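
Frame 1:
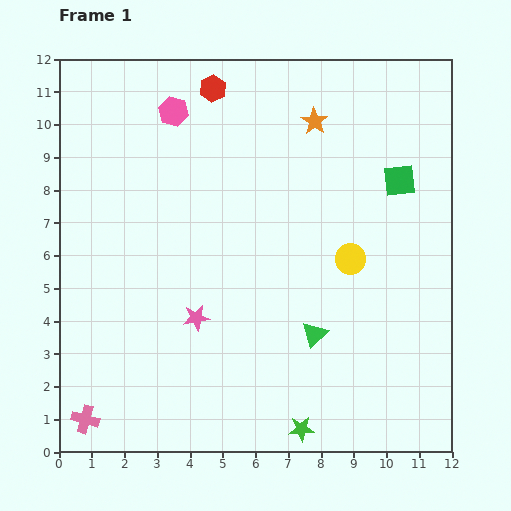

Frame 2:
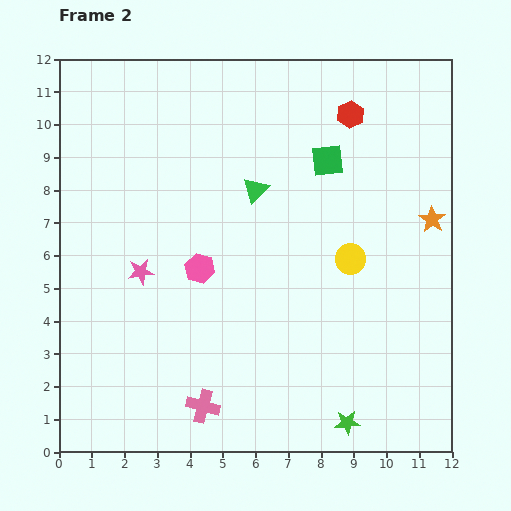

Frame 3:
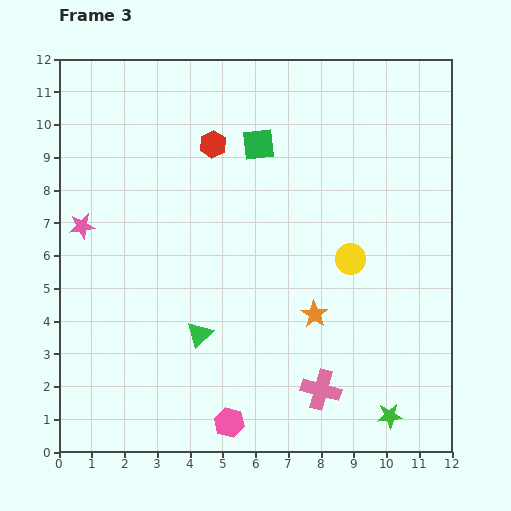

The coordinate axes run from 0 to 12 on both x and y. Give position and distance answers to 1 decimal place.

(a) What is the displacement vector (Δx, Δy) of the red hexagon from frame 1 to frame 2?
(4.2, -0.8)

The red hexagon was at (4.7, 11.1) in frame 1 and (8.9, 10.3) in frame 2.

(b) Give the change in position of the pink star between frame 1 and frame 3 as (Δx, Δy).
(-3.5, 2.8)

The pink star was at (4.2, 4.1) in frame 1 and (0.7, 6.9) in frame 3.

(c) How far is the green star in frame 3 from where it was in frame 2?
1.3

The green star moved from (8.8, 0.9) to (10.1, 1.1), a distance of √(1.3² + 0.2²) ≈ 1.3.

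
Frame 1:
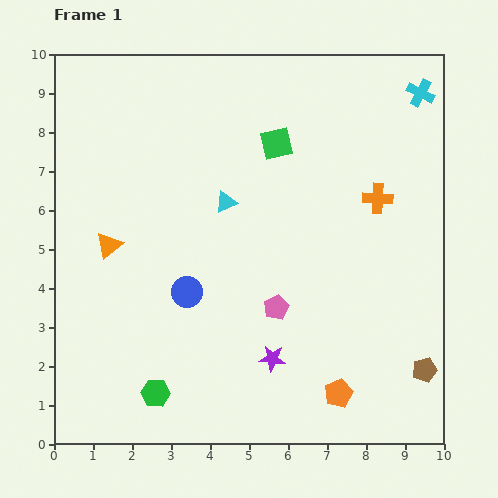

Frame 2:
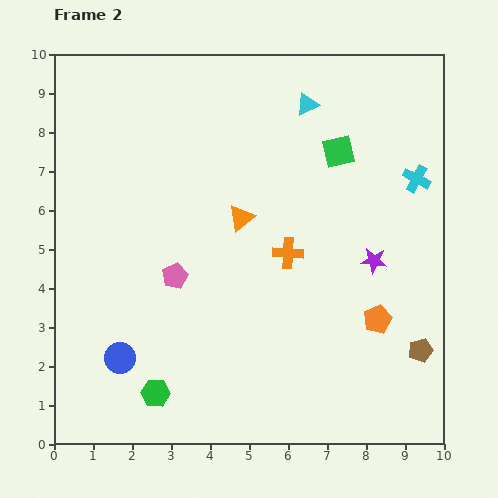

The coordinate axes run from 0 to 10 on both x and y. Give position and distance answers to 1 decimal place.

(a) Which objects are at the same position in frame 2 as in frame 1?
the green hexagon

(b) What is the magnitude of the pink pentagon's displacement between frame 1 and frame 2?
2.7

The pink pentagon moved from (5.7, 3.5) to (3.1, 4.3), a distance of √(2.6² + 0.8²) ≈ 2.7.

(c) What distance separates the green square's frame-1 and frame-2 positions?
1.6

The green square moved from (5.7, 7.7) to (7.3, 7.5), a distance of √(1.6² + 0.2²) ≈ 1.6.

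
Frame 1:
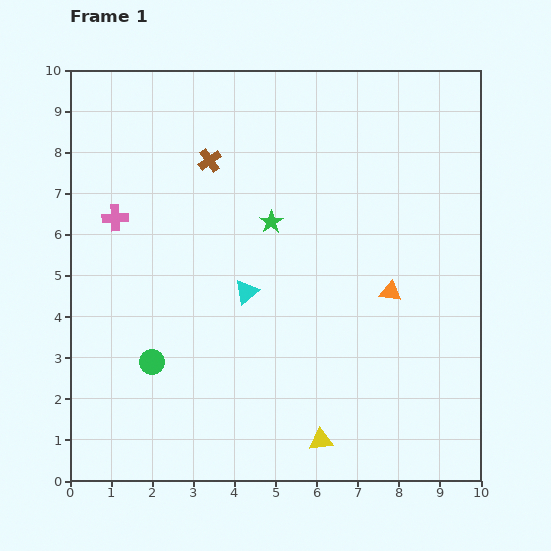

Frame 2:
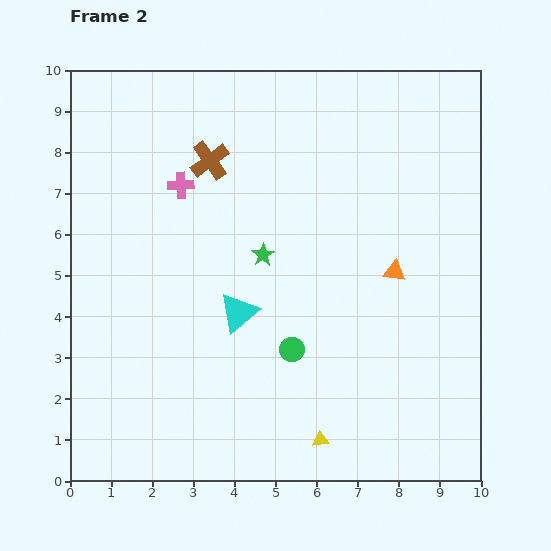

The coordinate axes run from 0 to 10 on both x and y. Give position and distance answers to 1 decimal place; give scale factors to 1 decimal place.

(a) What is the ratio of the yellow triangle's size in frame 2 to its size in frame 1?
0.7×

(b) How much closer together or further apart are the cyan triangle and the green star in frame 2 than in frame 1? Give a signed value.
-0.3

Distance in frame 1: 1.8. Distance in frame 2: 1.5.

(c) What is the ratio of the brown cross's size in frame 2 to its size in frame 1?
1.7×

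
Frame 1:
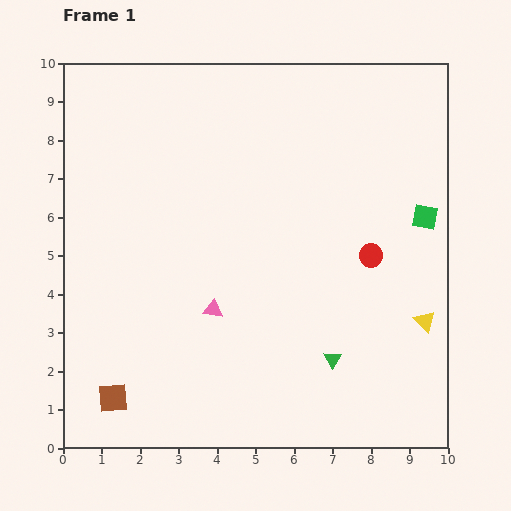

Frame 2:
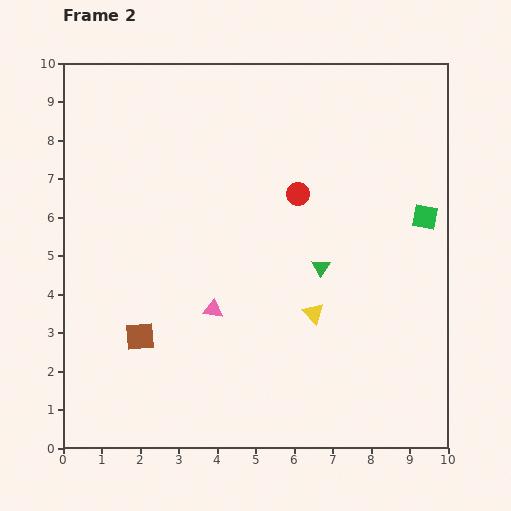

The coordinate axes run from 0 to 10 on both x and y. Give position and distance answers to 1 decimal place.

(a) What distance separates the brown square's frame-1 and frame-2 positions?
1.7

The brown square moved from (1.3, 1.3) to (2.0, 2.9), a distance of √(0.7² + 1.6²) ≈ 1.7.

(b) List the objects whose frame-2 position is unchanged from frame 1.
the pink triangle, the green square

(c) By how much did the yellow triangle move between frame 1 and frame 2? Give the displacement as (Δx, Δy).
(-2.9, 0.2)

The yellow triangle was at (9.4, 3.3) in frame 1 and (6.5, 3.5) in frame 2.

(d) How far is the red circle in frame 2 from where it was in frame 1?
2.5

The red circle moved from (8.0, 5.0) to (6.1, 6.6), a distance of √(1.9² + 1.6²) ≈ 2.5.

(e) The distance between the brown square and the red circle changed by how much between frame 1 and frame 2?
-2.2

Distance in frame 1: 7.7. Distance in frame 2: 5.5.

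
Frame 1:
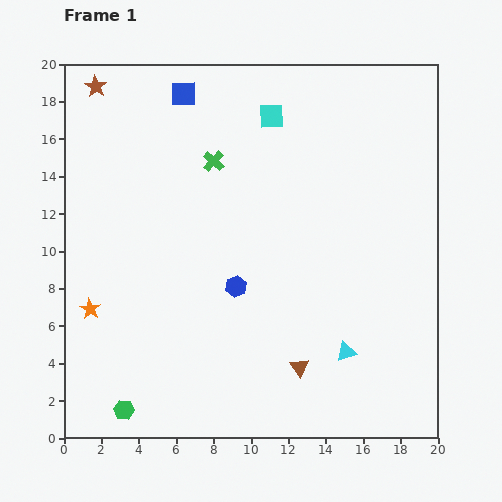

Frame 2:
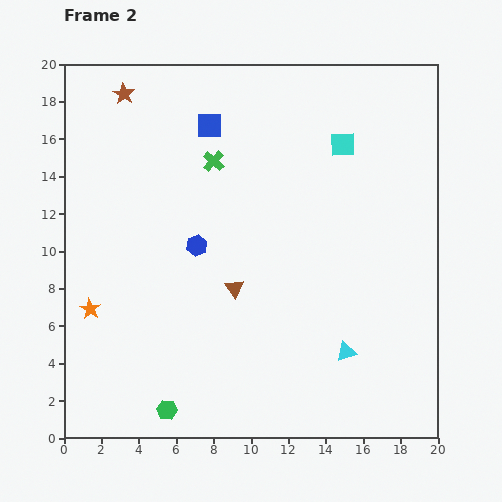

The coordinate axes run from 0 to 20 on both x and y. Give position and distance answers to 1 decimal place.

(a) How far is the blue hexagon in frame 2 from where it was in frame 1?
3.0

The blue hexagon moved from (9.2, 8.1) to (7.1, 10.3), a distance of √(2.1² + 2.2²) ≈ 3.0.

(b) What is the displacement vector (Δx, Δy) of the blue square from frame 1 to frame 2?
(1.4, -1.7)

The blue square was at (6.4, 18.4) in frame 1 and (7.8, 16.7) in frame 2.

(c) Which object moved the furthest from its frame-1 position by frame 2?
the brown triangle

(moved 5.5; next 4.1)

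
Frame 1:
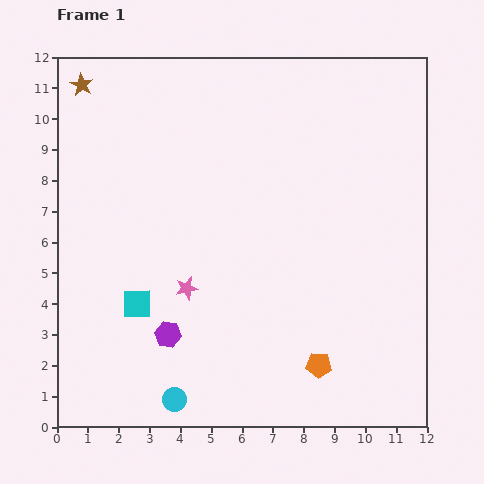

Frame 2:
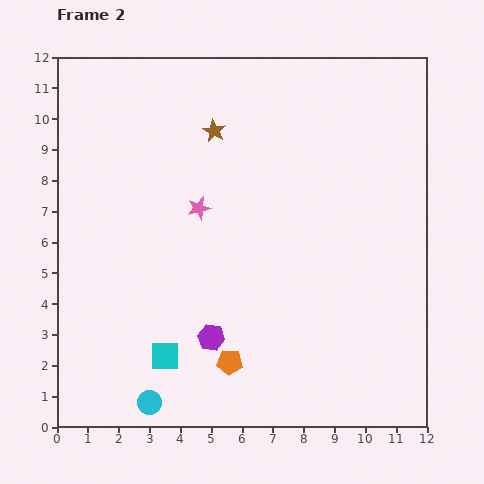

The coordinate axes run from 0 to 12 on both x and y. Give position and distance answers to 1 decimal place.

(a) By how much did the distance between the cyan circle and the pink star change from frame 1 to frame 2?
+2.9

Distance in frame 1: 3.6. Distance in frame 2: 6.5.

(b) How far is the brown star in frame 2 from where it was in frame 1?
4.6

The brown star moved from (0.8, 11.1) to (5.1, 9.6), a distance of √(4.3² + 1.5²) ≈ 4.6.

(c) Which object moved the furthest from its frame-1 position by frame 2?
the brown star

(moved 4.6; next 2.9)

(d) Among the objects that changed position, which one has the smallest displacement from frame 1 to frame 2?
the cyan circle

(moved 0.8)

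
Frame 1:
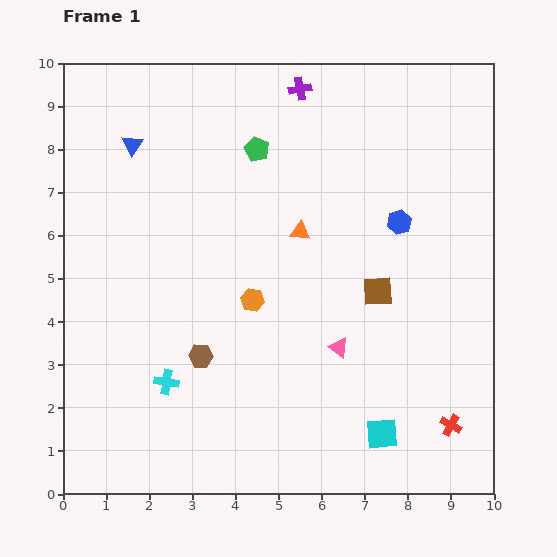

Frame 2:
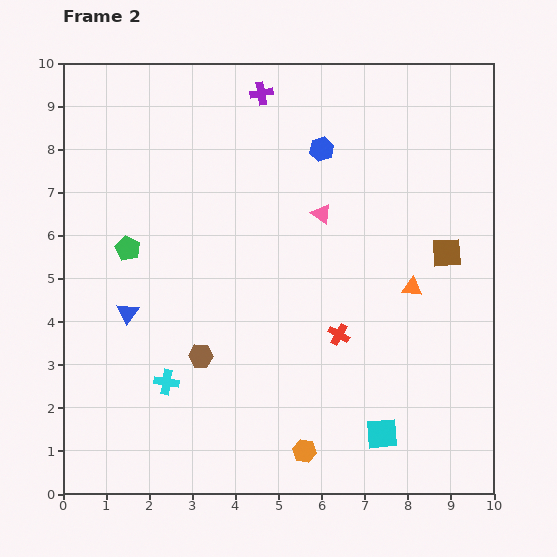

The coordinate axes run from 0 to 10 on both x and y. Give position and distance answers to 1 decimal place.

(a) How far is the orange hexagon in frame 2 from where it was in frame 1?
3.7

The orange hexagon moved from (4.4, 4.5) to (5.6, 1.0), a distance of √(1.2² + 3.5²) ≈ 3.7.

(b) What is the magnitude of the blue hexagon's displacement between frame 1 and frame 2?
2.5

The blue hexagon moved from (7.8, 6.3) to (6.0, 8.0), a distance of √(1.8² + 1.7²) ≈ 2.5.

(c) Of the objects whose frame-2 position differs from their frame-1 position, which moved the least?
the purple cross

(moved 0.9)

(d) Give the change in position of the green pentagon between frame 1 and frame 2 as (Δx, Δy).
(-3.0, -2.3)

The green pentagon was at (4.5, 8.0) in frame 1 and (1.5, 5.7) in frame 2.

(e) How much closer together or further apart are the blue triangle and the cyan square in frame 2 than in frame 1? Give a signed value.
-2.4

Distance in frame 1: 8.9. Distance in frame 2: 6.5.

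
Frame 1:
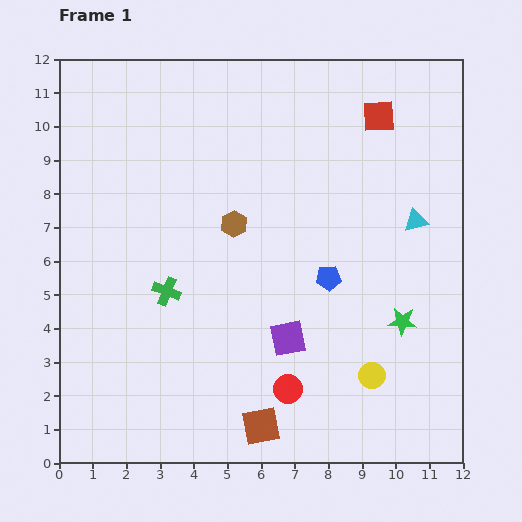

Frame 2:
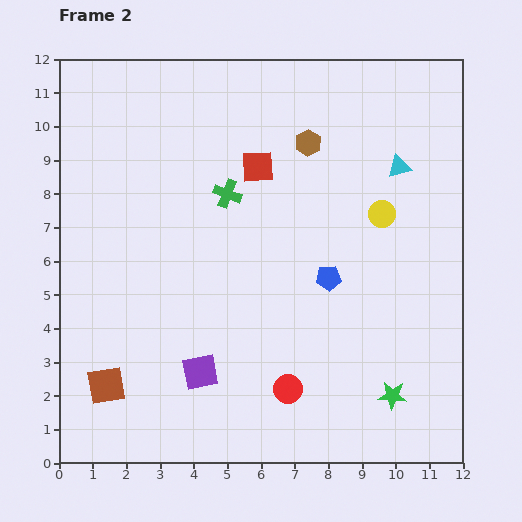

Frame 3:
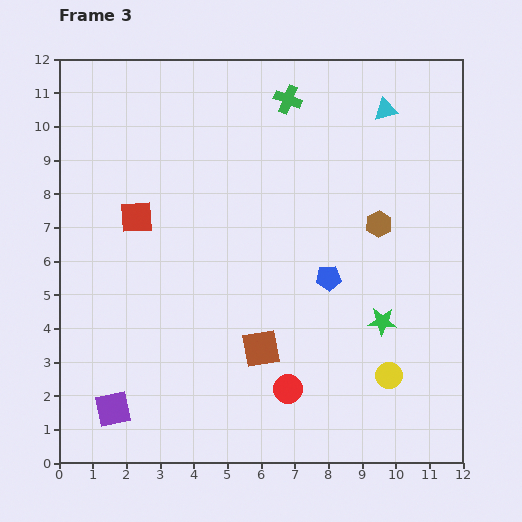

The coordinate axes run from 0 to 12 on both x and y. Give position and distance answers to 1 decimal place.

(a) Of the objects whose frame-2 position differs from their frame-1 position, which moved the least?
the cyan triangle

(moved 1.7)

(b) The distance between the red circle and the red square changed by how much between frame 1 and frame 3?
-1.7

Distance in frame 1: 8.5. Distance in frame 3: 6.8.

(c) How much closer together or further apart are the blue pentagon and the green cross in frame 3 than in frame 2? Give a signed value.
+1.5

Distance in frame 2: 3.9. Distance in frame 3: 5.4.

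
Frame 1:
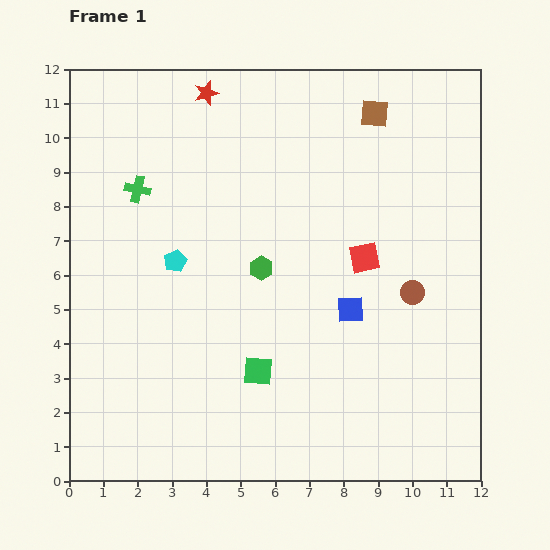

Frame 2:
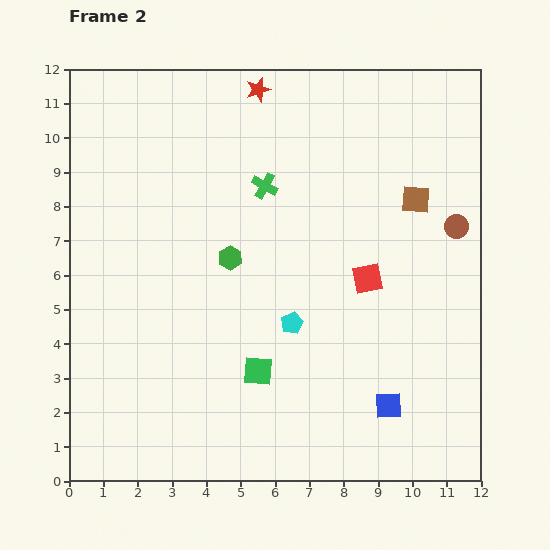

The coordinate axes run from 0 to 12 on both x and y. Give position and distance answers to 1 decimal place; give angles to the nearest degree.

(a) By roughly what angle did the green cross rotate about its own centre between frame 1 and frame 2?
16° clockwise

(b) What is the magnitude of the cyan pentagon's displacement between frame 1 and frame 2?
3.8

The cyan pentagon moved from (3.1, 6.4) to (6.5, 4.6), a distance of √(3.4² + 1.8²) ≈ 3.8.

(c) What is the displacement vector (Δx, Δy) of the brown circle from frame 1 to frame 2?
(1.3, 1.9)

The brown circle was at (10.0, 5.5) in frame 1 and (11.3, 7.4) in frame 2.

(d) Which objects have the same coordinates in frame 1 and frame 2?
the green square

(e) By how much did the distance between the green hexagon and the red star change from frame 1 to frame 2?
-0.3

Distance in frame 1: 5.3. Distance in frame 2: 5.0.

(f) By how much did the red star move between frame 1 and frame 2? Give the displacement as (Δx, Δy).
(1.5, 0.1)

The red star was at (4.0, 11.3) in frame 1 and (5.5, 11.4) in frame 2.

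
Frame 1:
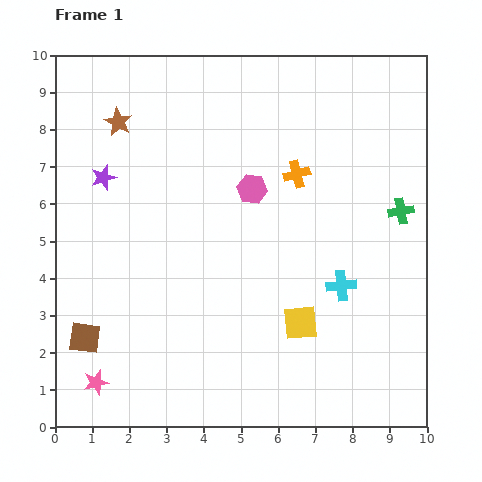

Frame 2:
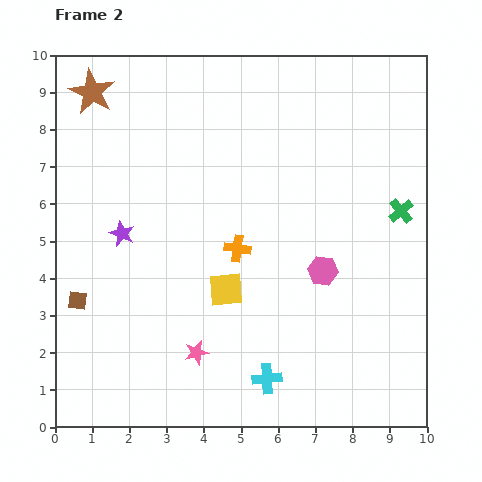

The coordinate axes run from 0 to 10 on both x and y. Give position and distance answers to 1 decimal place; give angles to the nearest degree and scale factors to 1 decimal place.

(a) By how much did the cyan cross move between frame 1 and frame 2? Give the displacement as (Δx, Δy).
(-2.0, -2.5)

The cyan cross was at (7.7, 3.8) in frame 1 and (5.7, 1.3) in frame 2.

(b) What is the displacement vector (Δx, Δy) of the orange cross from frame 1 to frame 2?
(-1.6, -2.0)

The orange cross was at (6.5, 6.8) in frame 1 and (4.9, 4.8) in frame 2.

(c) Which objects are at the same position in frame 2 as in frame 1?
the green cross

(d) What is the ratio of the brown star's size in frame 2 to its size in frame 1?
1.6×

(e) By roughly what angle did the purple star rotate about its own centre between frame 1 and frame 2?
30° counter-clockwise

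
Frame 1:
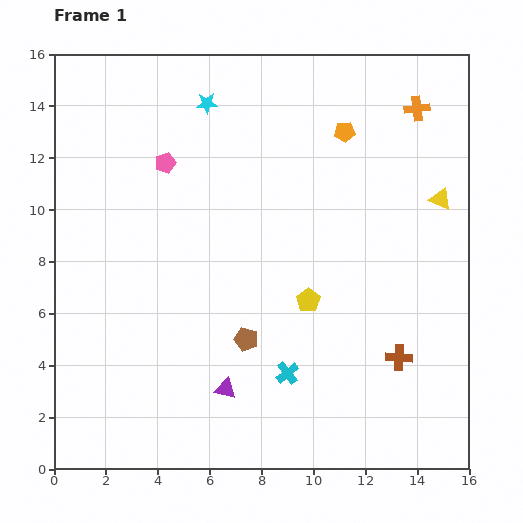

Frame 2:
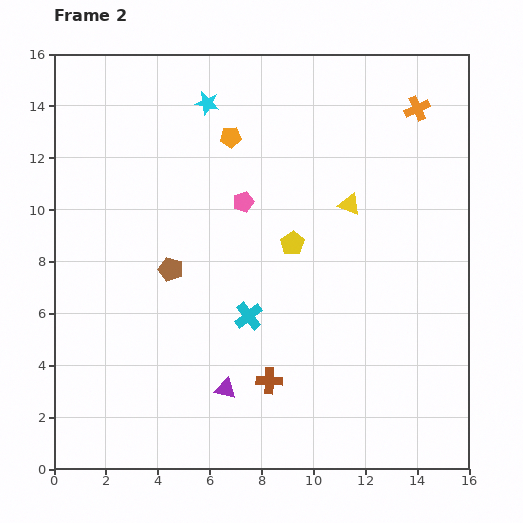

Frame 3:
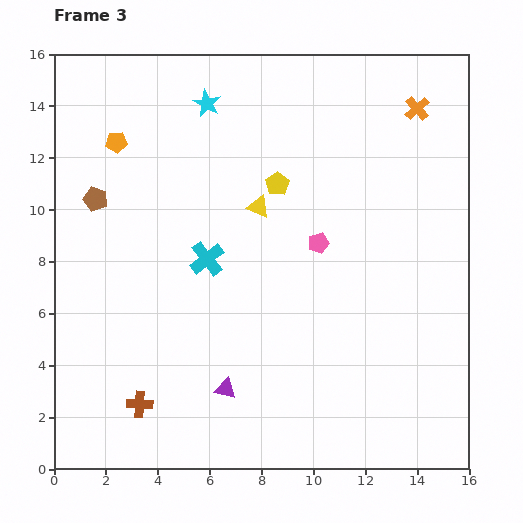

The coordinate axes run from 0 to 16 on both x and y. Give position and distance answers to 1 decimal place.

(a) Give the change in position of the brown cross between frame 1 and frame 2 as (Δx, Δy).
(-5.0, -0.9)

The brown cross was at (13.3, 4.3) in frame 1 and (8.3, 3.4) in frame 2.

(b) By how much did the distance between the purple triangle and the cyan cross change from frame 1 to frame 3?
+2.5

Distance in frame 1: 2.5. Distance in frame 3: 5.0.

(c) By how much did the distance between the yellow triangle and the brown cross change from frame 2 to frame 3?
+1.4

Distance in frame 2: 7.5. Distance in frame 3: 8.9.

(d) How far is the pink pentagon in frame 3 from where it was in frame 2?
3.3

The pink pentagon moved from (7.3, 10.3) to (10.2, 8.7), a distance of √(2.9² + 1.6²) ≈ 3.3.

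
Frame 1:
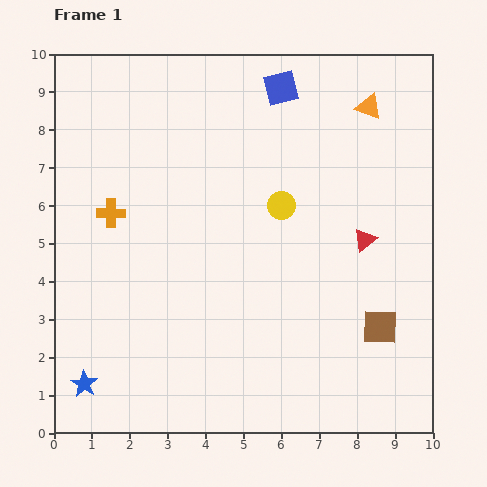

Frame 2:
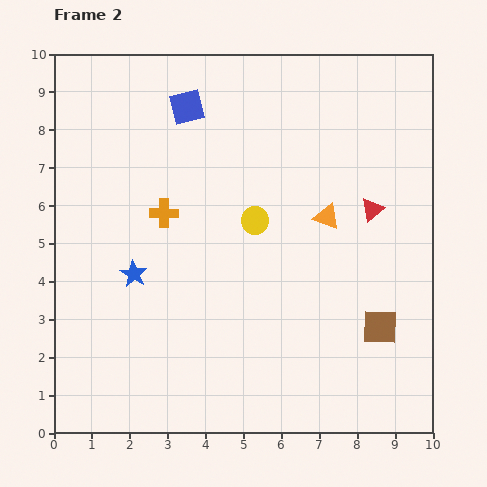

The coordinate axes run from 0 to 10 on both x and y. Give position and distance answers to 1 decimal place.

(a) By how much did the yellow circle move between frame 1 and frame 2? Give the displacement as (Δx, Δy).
(-0.7, -0.4)

The yellow circle was at (6.0, 6.0) in frame 1 and (5.3, 5.6) in frame 2.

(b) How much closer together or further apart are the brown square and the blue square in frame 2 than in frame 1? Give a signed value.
+0.9

Distance in frame 1: 6.8. Distance in frame 2: 7.7.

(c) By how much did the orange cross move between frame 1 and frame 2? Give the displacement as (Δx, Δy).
(1.4, 0.0)

The orange cross was at (1.5, 5.8) in frame 1 and (2.9, 5.8) in frame 2.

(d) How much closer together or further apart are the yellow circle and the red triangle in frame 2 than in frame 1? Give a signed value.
+0.7

Distance in frame 1: 2.4. Distance in frame 2: 3.1.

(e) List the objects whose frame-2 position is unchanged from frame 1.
the brown square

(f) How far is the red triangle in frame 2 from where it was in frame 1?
0.8

The red triangle moved from (8.2, 5.1) to (8.4, 5.9), a distance of √(0.2² + 0.8²) ≈ 0.8.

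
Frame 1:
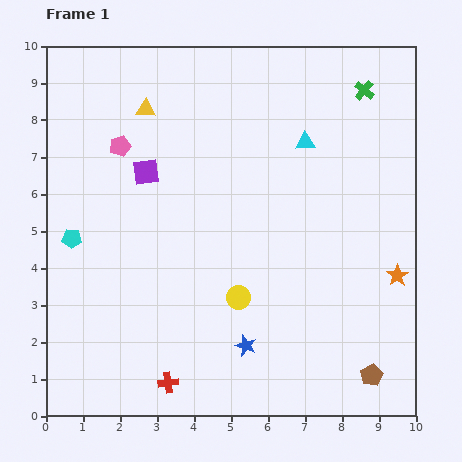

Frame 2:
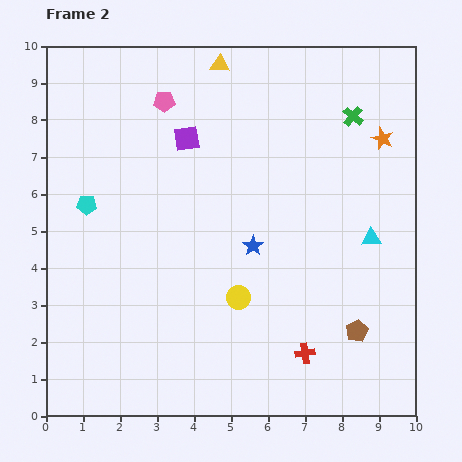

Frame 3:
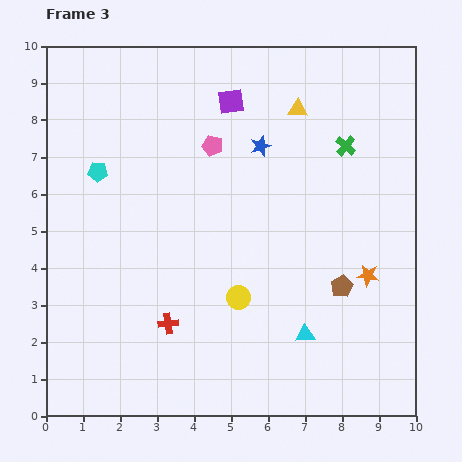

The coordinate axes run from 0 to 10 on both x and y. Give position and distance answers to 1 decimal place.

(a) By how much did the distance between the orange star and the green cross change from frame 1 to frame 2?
-4.1

Distance in frame 1: 5.1. Distance in frame 2: 1.0.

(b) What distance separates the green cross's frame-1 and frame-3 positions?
1.6

The green cross moved from (8.6, 8.8) to (8.1, 7.3), a distance of √(0.5² + 1.5²) ≈ 1.6.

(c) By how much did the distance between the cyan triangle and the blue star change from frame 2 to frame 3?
+2.0

Distance in frame 2: 3.2. Distance in frame 3: 5.2.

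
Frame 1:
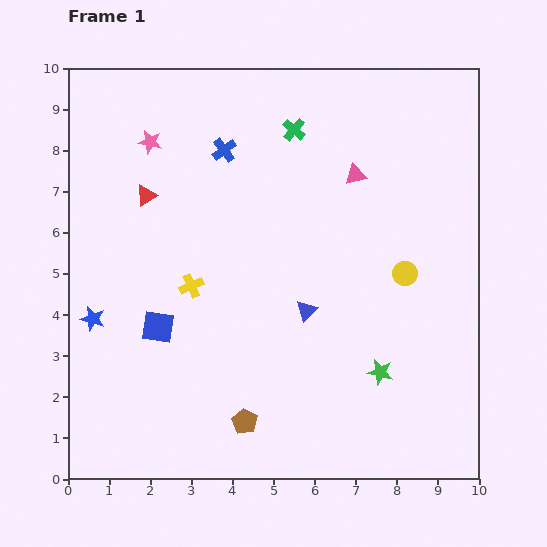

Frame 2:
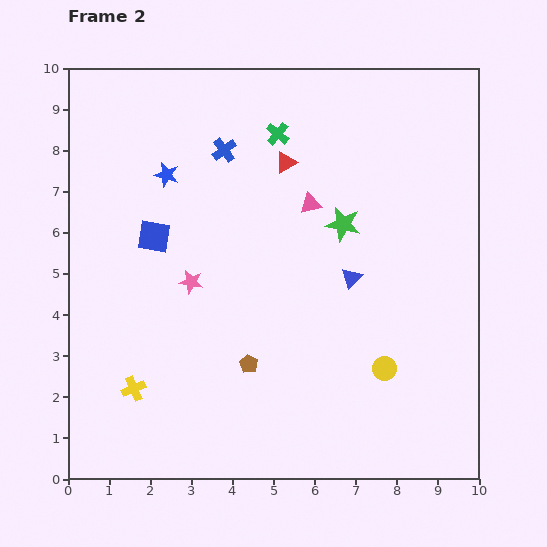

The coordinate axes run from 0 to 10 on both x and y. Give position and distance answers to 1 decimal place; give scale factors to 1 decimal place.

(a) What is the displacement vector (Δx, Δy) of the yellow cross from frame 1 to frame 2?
(-1.4, -2.5)

The yellow cross was at (3.0, 4.7) in frame 1 and (1.6, 2.2) in frame 2.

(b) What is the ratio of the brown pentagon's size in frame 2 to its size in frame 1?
0.7×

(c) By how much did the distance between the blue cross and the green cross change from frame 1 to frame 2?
-0.4

Distance in frame 1: 1.8. Distance in frame 2: 1.4.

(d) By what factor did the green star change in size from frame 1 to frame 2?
1.3×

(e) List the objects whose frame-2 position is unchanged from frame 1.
the blue cross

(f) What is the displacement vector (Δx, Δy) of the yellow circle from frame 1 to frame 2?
(-0.5, -2.3)

The yellow circle was at (8.2, 5.0) in frame 1 and (7.7, 2.7) in frame 2.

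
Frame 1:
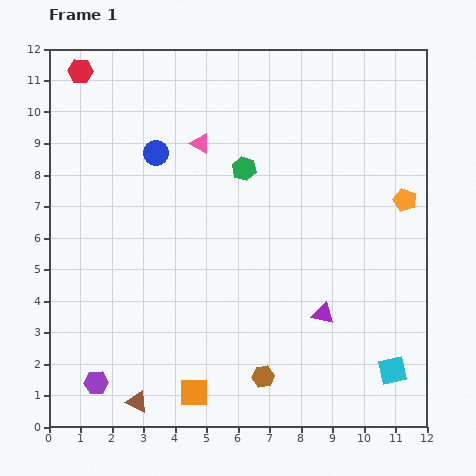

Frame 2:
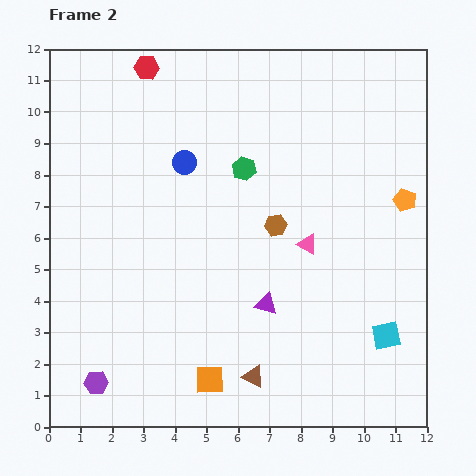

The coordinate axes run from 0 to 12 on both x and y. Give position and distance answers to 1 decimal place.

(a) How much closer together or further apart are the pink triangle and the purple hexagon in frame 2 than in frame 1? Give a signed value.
-0.3

Distance in frame 1: 8.3. Distance in frame 2: 8.0.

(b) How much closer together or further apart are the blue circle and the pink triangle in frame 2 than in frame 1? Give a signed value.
+3.3

Distance in frame 1: 1.4. Distance in frame 2: 4.7.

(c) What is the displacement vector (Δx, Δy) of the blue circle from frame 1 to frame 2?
(0.9, -0.3)

The blue circle was at (3.4, 8.7) in frame 1 and (4.3, 8.4) in frame 2.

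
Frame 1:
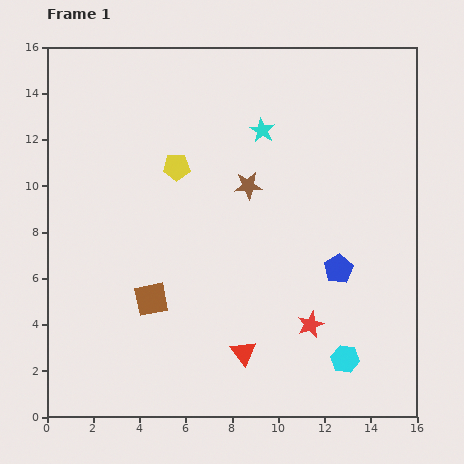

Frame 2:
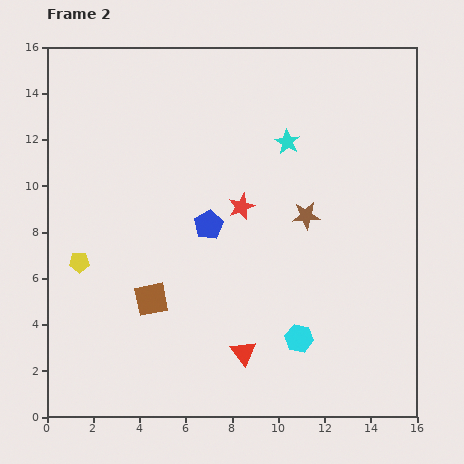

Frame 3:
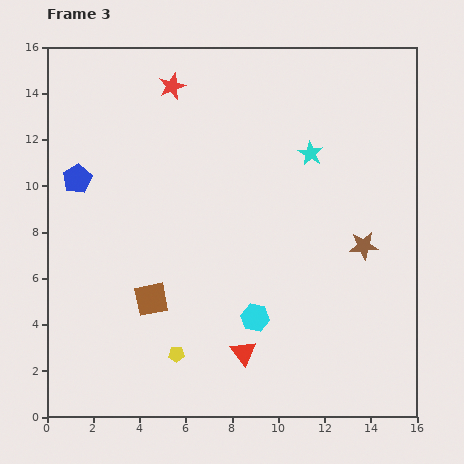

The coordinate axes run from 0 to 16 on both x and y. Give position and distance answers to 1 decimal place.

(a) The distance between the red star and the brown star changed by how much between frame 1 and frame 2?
-3.8

Distance in frame 1: 6.6. Distance in frame 2: 2.8.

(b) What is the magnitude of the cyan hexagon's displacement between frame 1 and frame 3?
4.3

The cyan hexagon moved from (12.9, 2.5) to (9.0, 4.3), a distance of √(3.9² + 1.8²) ≈ 4.3.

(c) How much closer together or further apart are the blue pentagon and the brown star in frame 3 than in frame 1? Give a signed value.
+7.4

Distance in frame 1: 5.3. Distance in frame 3: 12.7.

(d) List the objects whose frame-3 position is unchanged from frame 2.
the brown square, the red triangle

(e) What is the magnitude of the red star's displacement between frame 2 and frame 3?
6.0

The red star moved from (8.4, 9.1) to (5.4, 14.3), a distance of √(3.0² + 5.2²) ≈ 6.0.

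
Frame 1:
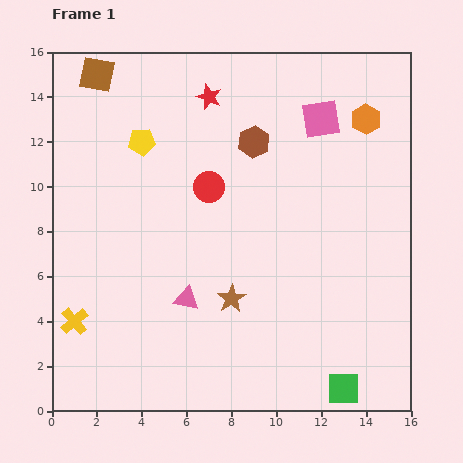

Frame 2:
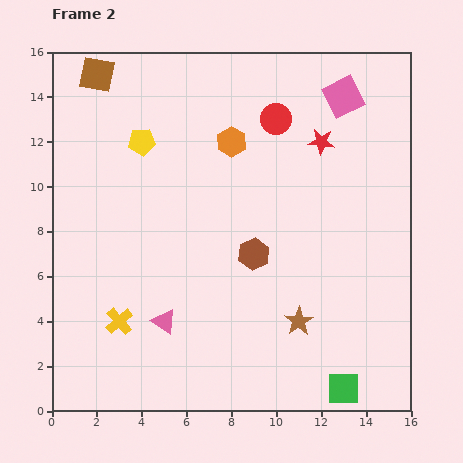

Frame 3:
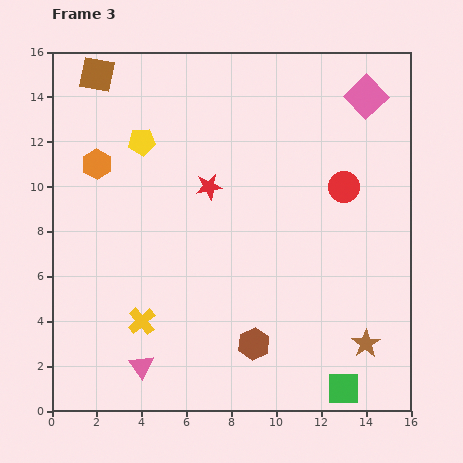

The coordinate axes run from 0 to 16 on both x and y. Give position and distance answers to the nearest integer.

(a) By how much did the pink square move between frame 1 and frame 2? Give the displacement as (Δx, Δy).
(1, 1)

The pink square was at (12, 13) in frame 1 and (13, 14) in frame 2.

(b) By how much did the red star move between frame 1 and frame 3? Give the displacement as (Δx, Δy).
(0, -4)

The red star was at (7, 14) in frame 1 and (7, 10) in frame 3.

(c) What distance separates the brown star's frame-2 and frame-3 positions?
3

The brown star moved from (11, 4) to (14, 3), a distance of √(3² + 1²) ≈ 3.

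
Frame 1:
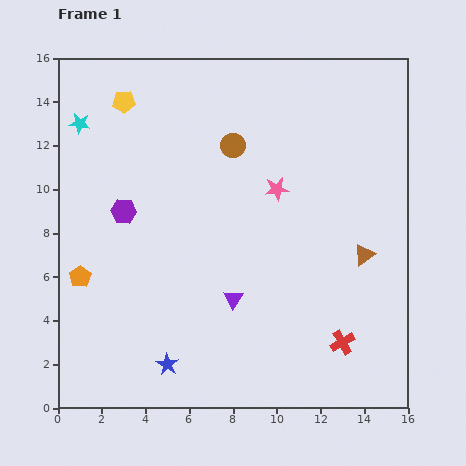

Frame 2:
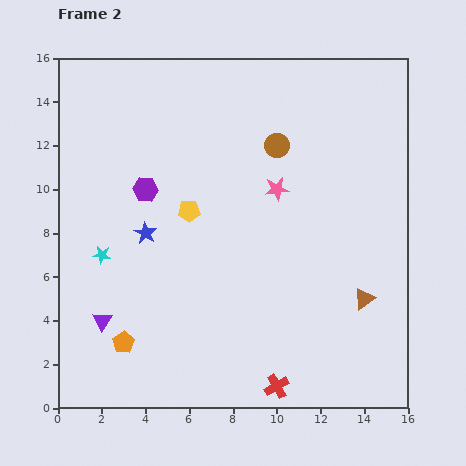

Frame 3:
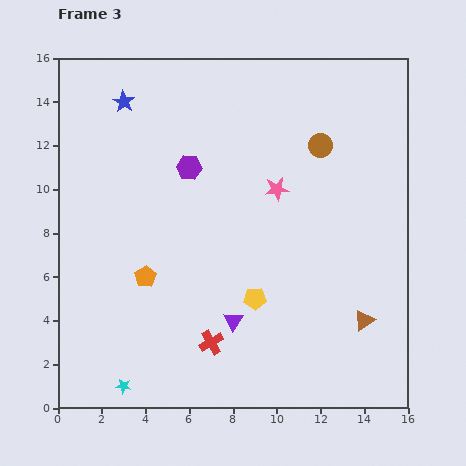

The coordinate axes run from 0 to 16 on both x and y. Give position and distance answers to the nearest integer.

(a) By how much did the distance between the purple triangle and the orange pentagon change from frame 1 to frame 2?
-6

Distance in frame 1: 7. Distance in frame 2: 1.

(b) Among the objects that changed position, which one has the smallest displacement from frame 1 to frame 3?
the purple triangle

(moved 1)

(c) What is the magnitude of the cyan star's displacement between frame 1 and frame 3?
12

The cyan star moved from (1, 13) to (3, 1), a distance of √(2² + 12²) ≈ 12.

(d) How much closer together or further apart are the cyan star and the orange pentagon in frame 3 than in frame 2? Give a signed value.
+1

Distance in frame 2: 4. Distance in frame 3: 5.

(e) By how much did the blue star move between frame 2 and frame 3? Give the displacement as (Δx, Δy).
(-1, 6)

The blue star was at (4, 8) in frame 2 and (3, 14) in frame 3.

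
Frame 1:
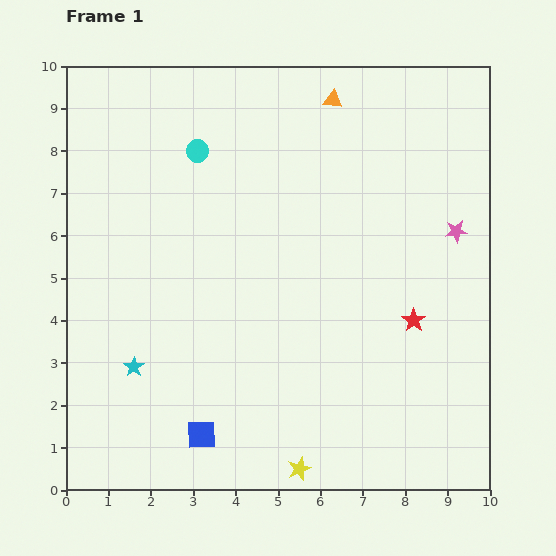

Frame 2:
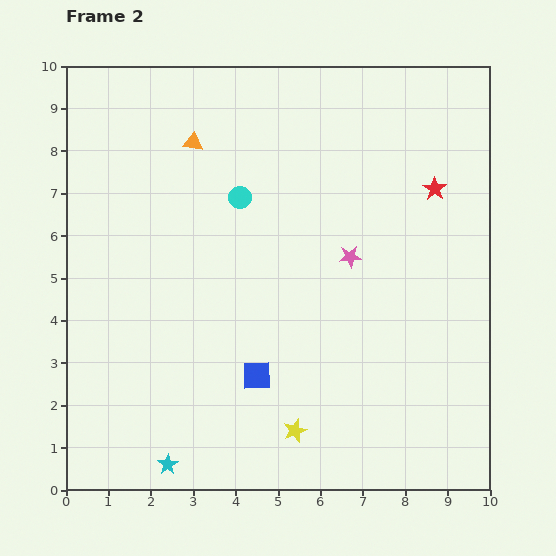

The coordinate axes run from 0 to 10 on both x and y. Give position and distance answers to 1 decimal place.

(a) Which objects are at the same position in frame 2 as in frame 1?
none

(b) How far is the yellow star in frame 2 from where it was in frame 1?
0.9

The yellow star moved from (5.5, 0.5) to (5.4, 1.4), a distance of √(0.1² + 0.9²) ≈ 0.9.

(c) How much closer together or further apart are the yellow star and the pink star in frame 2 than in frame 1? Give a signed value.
-2.4

Distance in frame 1: 6.7. Distance in frame 2: 4.3.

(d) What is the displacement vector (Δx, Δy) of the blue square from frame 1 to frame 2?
(1.3, 1.4)

The blue square was at (3.2, 1.3) in frame 1 and (4.5, 2.7) in frame 2.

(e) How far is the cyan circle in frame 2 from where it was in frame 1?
1.5

The cyan circle moved from (3.1, 8.0) to (4.1, 6.9), a distance of √(1.0² + 1.1²) ≈ 1.5.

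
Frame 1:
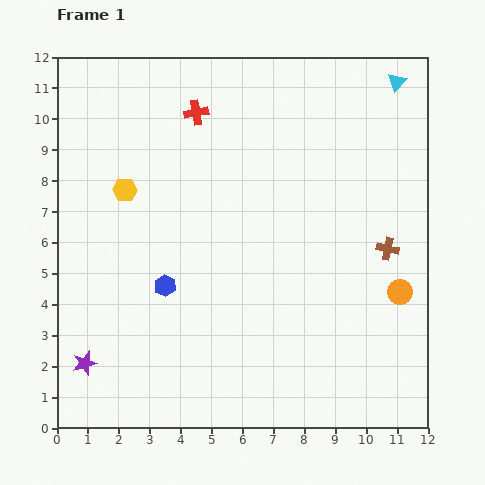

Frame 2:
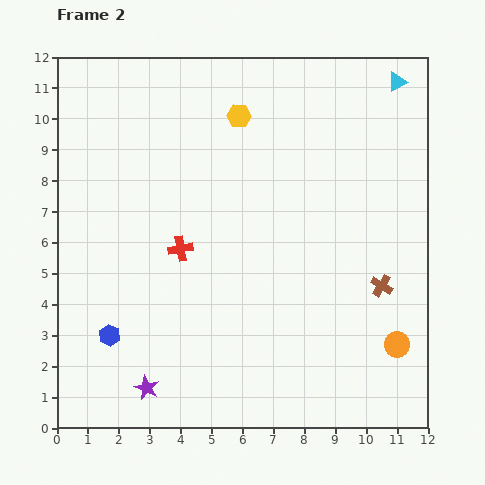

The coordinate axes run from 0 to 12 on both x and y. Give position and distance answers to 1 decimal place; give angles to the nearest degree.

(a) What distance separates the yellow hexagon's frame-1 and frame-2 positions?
4.4

The yellow hexagon moved from (2.2, 7.7) to (5.9, 10.1), a distance of √(3.7² + 2.4²) ≈ 4.4.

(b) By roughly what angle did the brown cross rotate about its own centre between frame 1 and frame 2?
20° clockwise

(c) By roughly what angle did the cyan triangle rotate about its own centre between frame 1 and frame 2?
21° clockwise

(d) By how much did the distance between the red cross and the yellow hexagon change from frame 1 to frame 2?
+1.3

Distance in frame 1: 3.4. Distance in frame 2: 4.7.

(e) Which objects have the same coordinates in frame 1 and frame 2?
the cyan triangle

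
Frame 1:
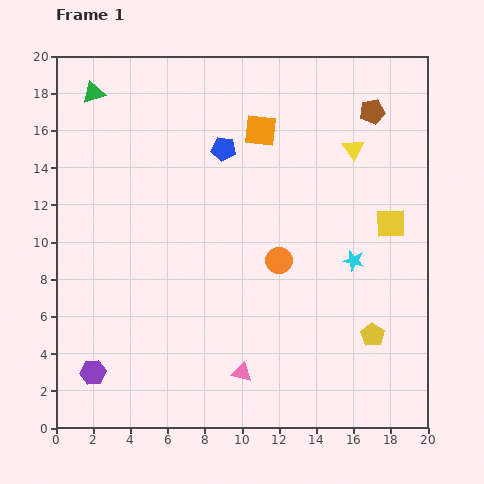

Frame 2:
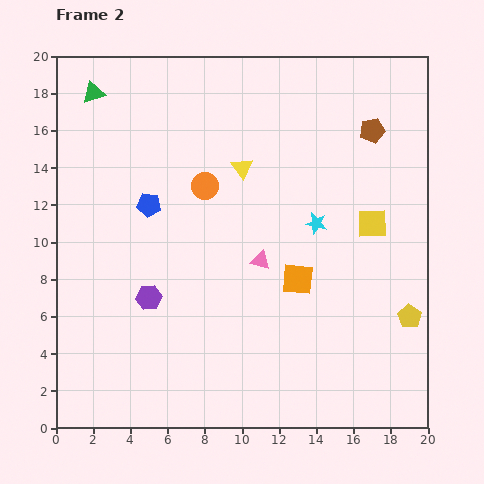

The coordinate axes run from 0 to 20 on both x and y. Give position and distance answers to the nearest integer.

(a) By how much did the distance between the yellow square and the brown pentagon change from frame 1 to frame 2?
-1

Distance in frame 1: 6. Distance in frame 2: 5.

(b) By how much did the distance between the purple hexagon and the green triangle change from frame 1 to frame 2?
-4

Distance in frame 1: 15. Distance in frame 2: 11.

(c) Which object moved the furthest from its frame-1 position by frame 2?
the orange square

(moved 8; next 6)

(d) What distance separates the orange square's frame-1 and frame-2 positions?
8

The orange square moved from (11, 16) to (13, 8), a distance of √(2² + 8²) ≈ 8.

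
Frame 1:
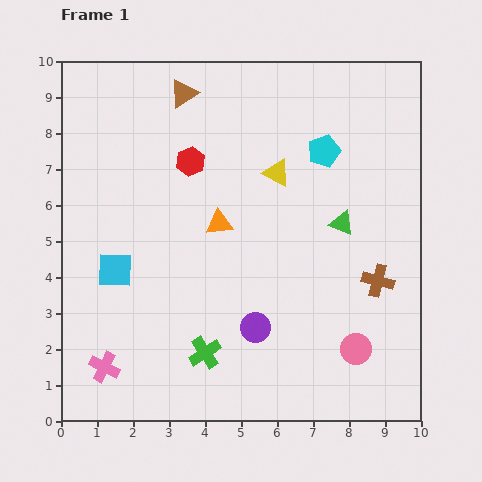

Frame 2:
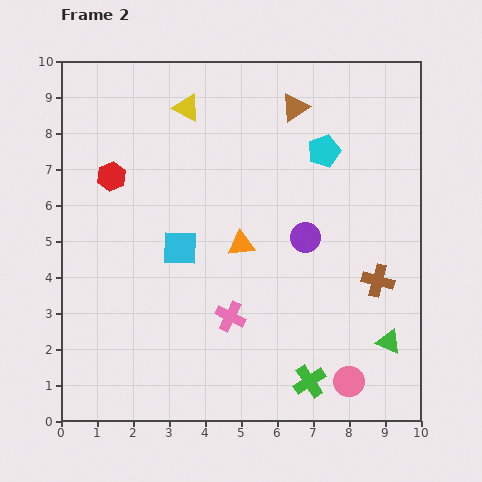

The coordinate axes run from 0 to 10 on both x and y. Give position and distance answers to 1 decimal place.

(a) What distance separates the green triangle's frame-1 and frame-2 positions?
3.5

The green triangle moved from (7.8, 5.5) to (9.1, 2.2), a distance of √(1.3² + 3.3²) ≈ 3.5.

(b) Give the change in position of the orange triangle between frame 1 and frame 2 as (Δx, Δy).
(0.6, -0.6)

The orange triangle was at (4.4, 5.5) in frame 1 and (5.0, 4.9) in frame 2.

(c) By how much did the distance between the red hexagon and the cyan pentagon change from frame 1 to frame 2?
+2.2

Distance in frame 1: 3.7. Distance in frame 2: 5.9.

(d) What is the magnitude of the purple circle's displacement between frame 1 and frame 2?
2.9

The purple circle moved from (5.4, 2.6) to (6.8, 5.1), a distance of √(1.4² + 2.5²) ≈ 2.9.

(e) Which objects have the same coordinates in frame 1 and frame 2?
the cyan pentagon, the brown cross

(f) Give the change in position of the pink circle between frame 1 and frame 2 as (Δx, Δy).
(-0.2, -0.9)

The pink circle was at (8.2, 2.0) in frame 1 and (8.0, 1.1) in frame 2.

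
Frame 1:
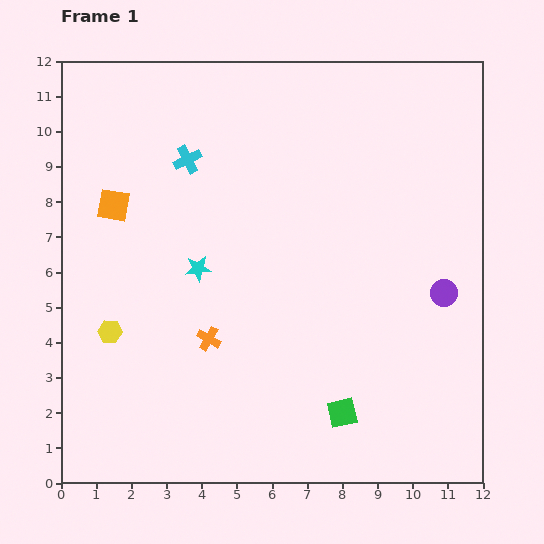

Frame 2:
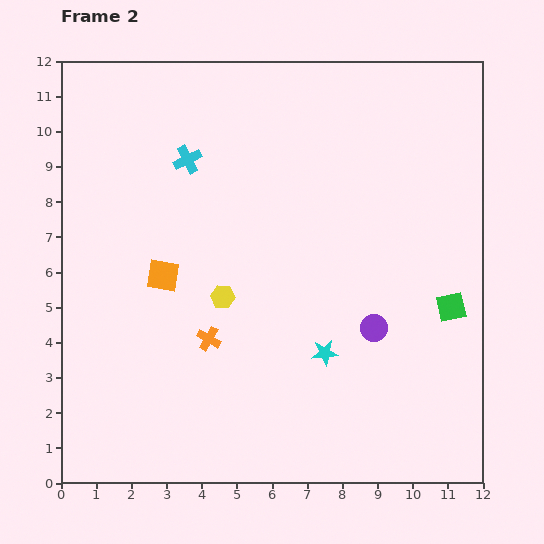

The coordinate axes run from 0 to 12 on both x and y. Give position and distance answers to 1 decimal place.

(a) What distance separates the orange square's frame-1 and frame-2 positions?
2.4

The orange square moved from (1.5, 7.9) to (2.9, 5.9), a distance of √(1.4² + 2.0²) ≈ 2.4.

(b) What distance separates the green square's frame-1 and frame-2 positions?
4.3

The green square moved from (8.0, 2.0) to (11.1, 5.0), a distance of √(3.1² + 3.0²) ≈ 4.3.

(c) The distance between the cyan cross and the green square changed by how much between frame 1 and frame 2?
+0.2

Distance in frame 1: 8.4. Distance in frame 2: 8.6.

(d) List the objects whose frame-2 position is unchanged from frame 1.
the orange cross, the cyan cross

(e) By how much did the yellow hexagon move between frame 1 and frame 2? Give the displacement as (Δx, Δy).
(3.2, 1.0)

The yellow hexagon was at (1.4, 4.3) in frame 1 and (4.6, 5.3) in frame 2.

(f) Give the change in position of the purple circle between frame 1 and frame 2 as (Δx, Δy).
(-2.0, -1.0)

The purple circle was at (10.9, 5.4) in frame 1 and (8.9, 4.4) in frame 2.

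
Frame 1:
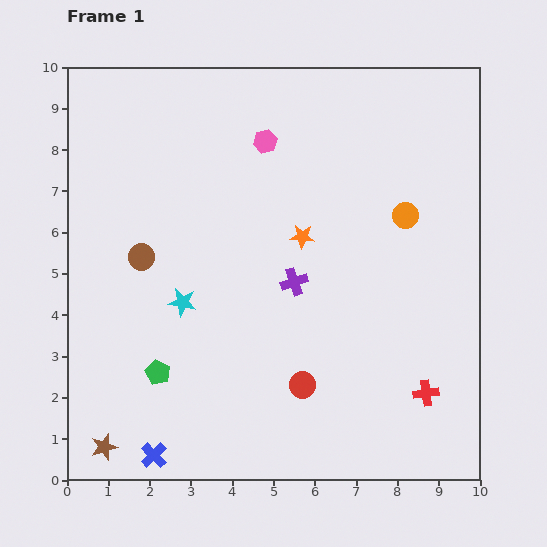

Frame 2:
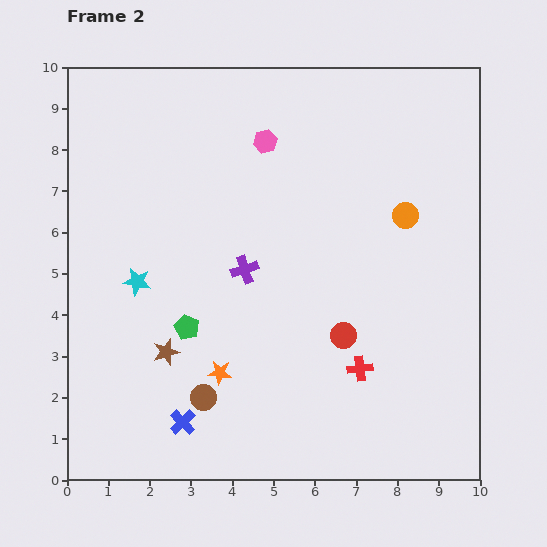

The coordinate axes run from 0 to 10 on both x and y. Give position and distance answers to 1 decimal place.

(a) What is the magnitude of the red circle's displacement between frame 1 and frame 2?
1.6

The red circle moved from (5.7, 2.3) to (6.7, 3.5), a distance of √(1.0² + 1.2²) ≈ 1.6.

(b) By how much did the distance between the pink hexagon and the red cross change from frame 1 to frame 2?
-1.2

Distance in frame 1: 7.2. Distance in frame 2: 6.0.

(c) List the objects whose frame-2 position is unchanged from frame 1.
the orange circle, the pink hexagon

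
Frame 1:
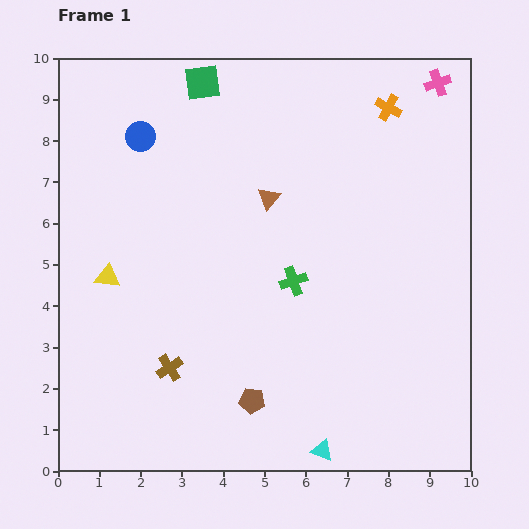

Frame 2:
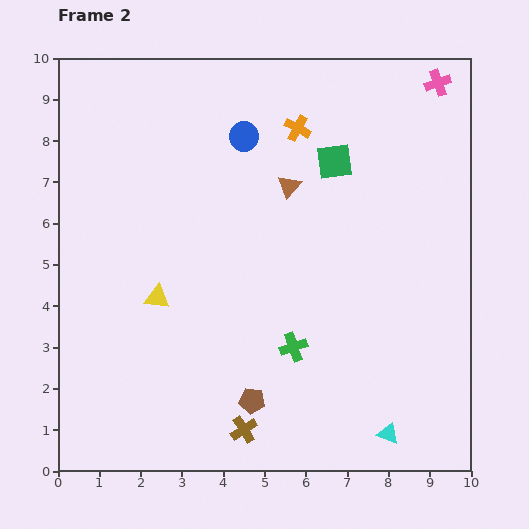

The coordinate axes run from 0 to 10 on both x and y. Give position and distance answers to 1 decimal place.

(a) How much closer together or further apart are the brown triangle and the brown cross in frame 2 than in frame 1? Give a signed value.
+1.2

Distance in frame 1: 4.8. Distance in frame 2: 6.0.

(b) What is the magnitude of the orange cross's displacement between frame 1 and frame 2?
2.3

The orange cross moved from (8.0, 8.8) to (5.8, 8.3), a distance of √(2.2² + 0.5²) ≈ 2.3.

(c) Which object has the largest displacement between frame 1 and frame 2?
the green square

(moved 3.7; next 2.5)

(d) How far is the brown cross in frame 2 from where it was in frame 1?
2.3

The brown cross moved from (2.7, 2.5) to (4.5, 1.0), a distance of √(1.8² + 1.5²) ≈ 2.3.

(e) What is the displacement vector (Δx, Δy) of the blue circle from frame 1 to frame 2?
(2.5, 0.0)

The blue circle was at (2.0, 8.1) in frame 1 and (4.5, 8.1) in frame 2.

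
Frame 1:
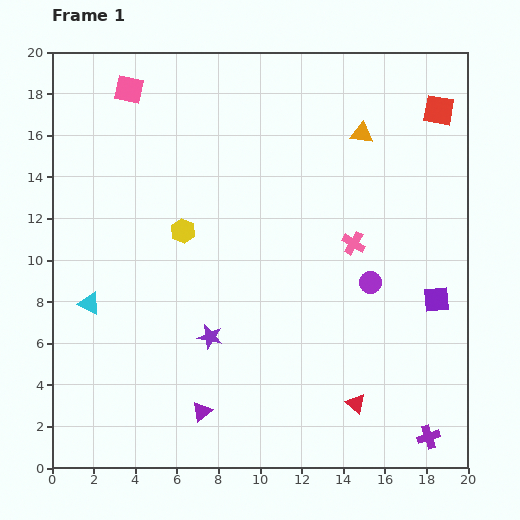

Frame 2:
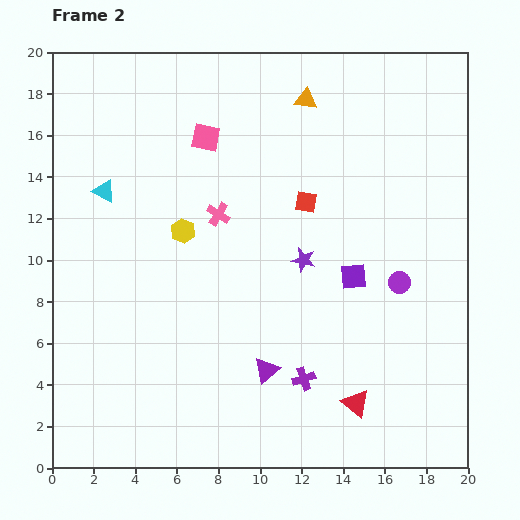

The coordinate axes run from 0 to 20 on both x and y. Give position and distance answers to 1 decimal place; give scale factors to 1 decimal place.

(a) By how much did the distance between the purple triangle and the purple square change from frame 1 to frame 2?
-6.3

Distance in frame 1: 12.5. Distance in frame 2: 6.2.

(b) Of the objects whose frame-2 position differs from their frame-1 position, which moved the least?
the purple circle

(moved 1.4)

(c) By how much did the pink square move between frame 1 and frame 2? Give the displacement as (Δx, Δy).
(3.7, -2.3)

The pink square was at (3.7, 18.2) in frame 1 and (7.4, 15.9) in frame 2.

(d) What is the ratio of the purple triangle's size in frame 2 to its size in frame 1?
1.3×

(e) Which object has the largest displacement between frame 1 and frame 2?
the red square

(moved 7.8; next 6.6)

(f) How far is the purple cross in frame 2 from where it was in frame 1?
6.6

The purple cross moved from (18.1, 1.5) to (12.1, 4.3), a distance of √(6.0² + 2.8²) ≈ 6.6.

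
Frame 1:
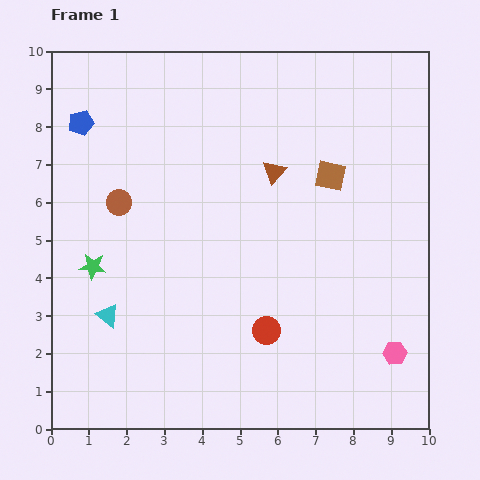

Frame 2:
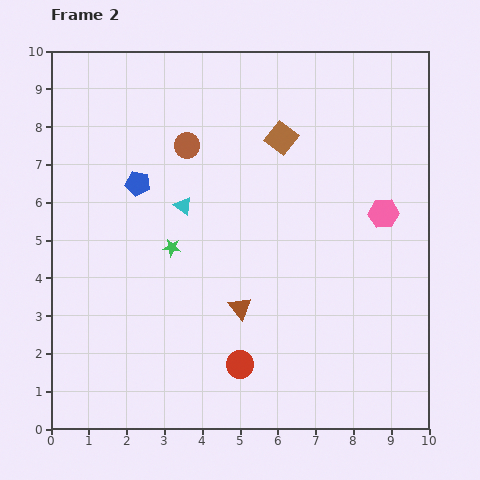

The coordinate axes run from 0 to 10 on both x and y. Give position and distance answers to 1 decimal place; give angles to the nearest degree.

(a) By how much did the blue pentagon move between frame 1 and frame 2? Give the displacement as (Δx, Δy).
(1.5, -1.6)

The blue pentagon was at (0.8, 8.1) in frame 1 and (2.3, 6.5) in frame 2.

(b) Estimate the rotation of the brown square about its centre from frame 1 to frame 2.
26° clockwise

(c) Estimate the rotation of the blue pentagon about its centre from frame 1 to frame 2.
25° clockwise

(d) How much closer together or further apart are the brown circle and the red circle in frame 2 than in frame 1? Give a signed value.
+0.8

Distance in frame 1: 5.2. Distance in frame 2: 6.0.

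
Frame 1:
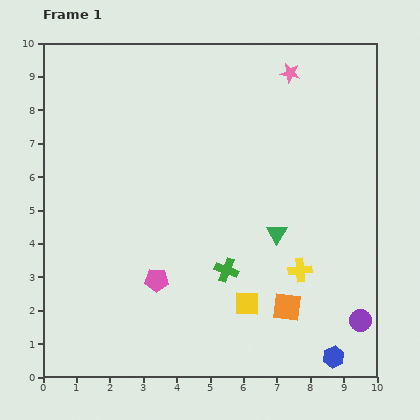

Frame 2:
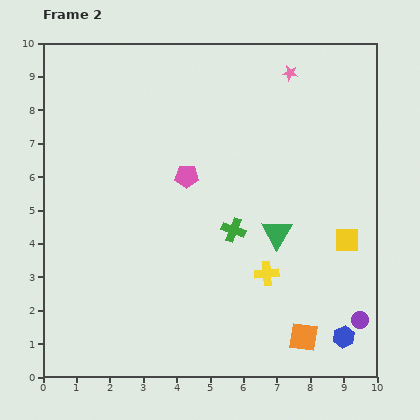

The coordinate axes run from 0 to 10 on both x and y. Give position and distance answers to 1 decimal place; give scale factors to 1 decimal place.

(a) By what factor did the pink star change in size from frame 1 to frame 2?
0.7×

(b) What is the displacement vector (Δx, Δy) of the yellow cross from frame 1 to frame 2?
(-1.0, -0.1)

The yellow cross was at (7.7, 3.2) in frame 1 and (6.7, 3.1) in frame 2.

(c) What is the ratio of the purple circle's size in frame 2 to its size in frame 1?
0.8×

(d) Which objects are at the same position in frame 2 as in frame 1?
the green triangle, the pink star, the purple circle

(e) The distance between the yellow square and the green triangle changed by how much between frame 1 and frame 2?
-0.2

Distance in frame 1: 2.3. Distance in frame 2: 2.1.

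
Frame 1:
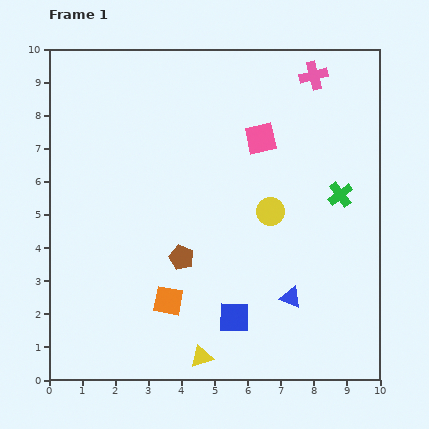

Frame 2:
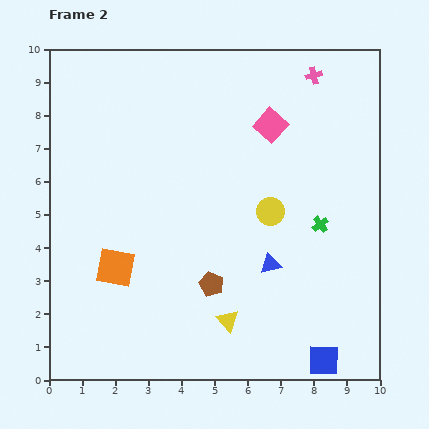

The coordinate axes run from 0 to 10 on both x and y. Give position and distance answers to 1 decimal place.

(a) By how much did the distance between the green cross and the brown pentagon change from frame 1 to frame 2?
-1.4

Distance in frame 1: 5.2. Distance in frame 2: 3.8.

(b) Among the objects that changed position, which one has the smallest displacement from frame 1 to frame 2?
the pink square

(moved 0.5)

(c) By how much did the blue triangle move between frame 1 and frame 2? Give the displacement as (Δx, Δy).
(-0.6, 1.0)

The blue triangle was at (7.3, 2.5) in frame 1 and (6.7, 3.5) in frame 2.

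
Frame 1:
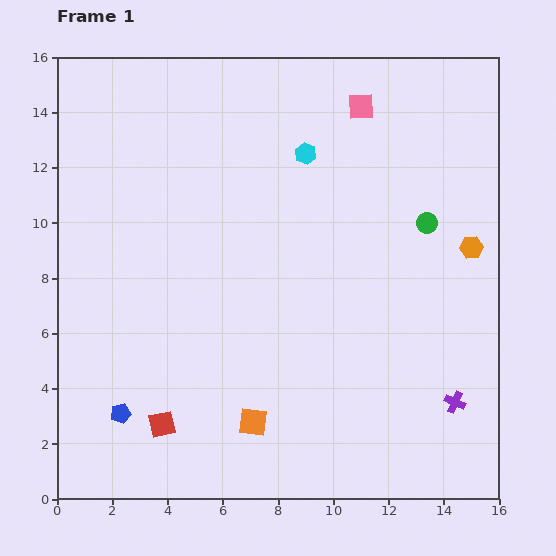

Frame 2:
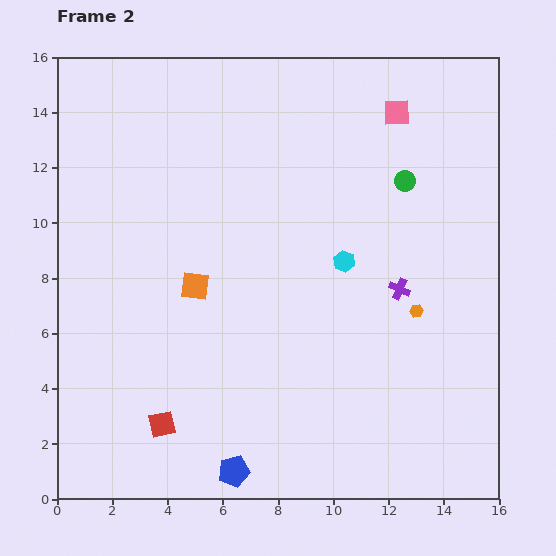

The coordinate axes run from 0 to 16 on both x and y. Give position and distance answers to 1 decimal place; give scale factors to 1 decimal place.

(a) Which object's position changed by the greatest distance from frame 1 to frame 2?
the orange square

(moved 5.3; next 4.6)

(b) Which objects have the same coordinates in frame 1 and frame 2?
the red square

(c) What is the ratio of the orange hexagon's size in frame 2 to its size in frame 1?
0.6×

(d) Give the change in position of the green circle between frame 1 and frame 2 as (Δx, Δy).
(-0.8, 1.5)

The green circle was at (13.4, 10.0) in frame 1 and (12.6, 11.5) in frame 2.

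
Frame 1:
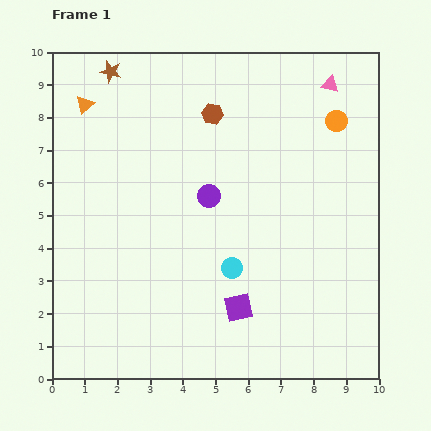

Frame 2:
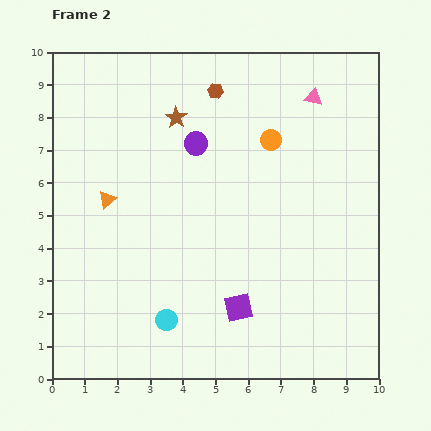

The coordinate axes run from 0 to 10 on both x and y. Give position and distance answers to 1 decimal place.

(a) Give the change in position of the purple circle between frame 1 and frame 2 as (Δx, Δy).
(-0.4, 1.6)

The purple circle was at (4.8, 5.6) in frame 1 and (4.4, 7.2) in frame 2.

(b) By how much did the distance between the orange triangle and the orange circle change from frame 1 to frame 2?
-2.4

Distance in frame 1: 7.7. Distance in frame 2: 5.3.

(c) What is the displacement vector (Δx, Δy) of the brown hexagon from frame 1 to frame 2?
(0.1, 0.7)

The brown hexagon was at (4.9, 8.1) in frame 1 and (5.0, 8.8) in frame 2.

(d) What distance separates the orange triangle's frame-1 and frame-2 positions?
3.0

The orange triangle moved from (1.0, 8.4) to (1.7, 5.5), a distance of √(0.7² + 2.9²) ≈ 3.0.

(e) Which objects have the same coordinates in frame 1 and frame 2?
the purple square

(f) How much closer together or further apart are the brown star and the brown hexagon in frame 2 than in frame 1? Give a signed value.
-2.0

Distance in frame 1: 3.4. Distance in frame 2: 1.4.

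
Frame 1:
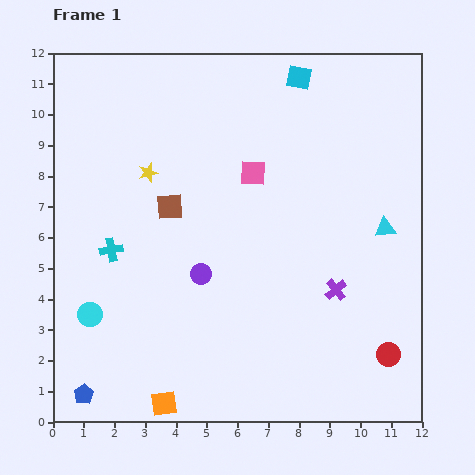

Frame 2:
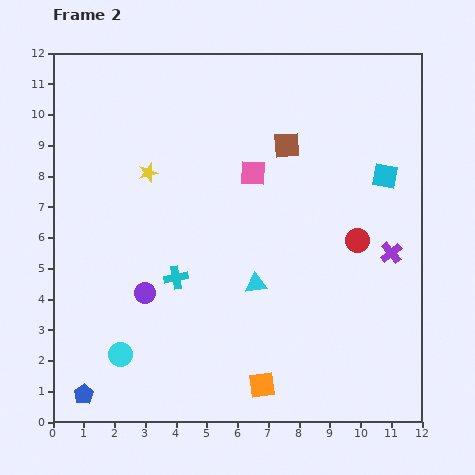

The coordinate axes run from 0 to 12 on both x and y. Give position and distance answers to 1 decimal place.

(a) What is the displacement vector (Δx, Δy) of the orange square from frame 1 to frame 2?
(3.2, 0.6)

The orange square was at (3.6, 0.6) in frame 1 and (6.8, 1.2) in frame 2.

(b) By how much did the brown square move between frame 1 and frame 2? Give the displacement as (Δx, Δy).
(3.8, 2.0)

The brown square was at (3.8, 7.0) in frame 1 and (7.6, 9.0) in frame 2.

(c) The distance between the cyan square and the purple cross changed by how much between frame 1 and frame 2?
-4.5

Distance in frame 1: 7.0. Distance in frame 2: 2.5.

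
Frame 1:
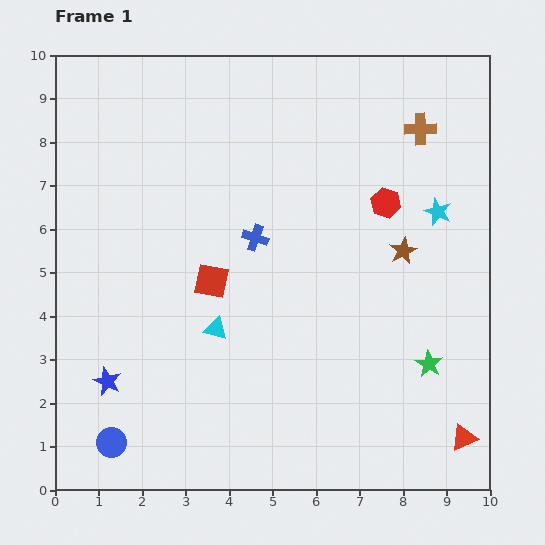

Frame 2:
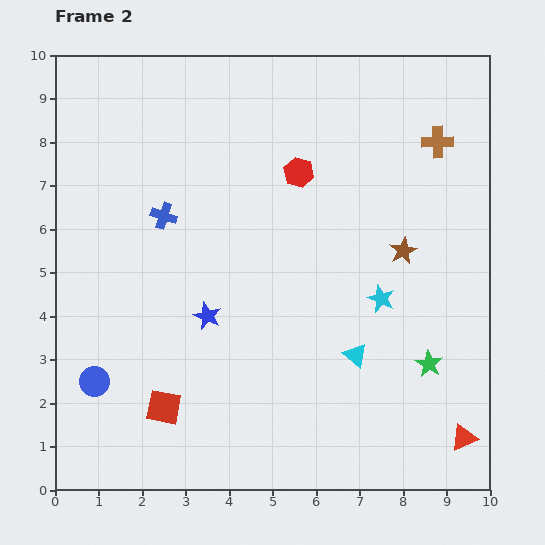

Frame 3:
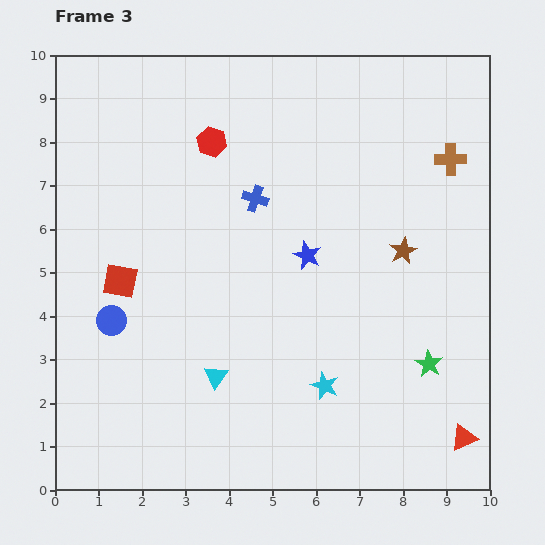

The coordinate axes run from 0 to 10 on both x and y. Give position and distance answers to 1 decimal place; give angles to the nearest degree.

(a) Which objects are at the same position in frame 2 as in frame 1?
the green star, the brown star, the red triangle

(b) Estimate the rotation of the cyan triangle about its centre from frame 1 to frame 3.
50° clockwise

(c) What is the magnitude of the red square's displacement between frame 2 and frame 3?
3.1

The red square moved from (2.5, 1.9) to (1.5, 4.8), a distance of √(1.0² + 2.9²) ≈ 3.1.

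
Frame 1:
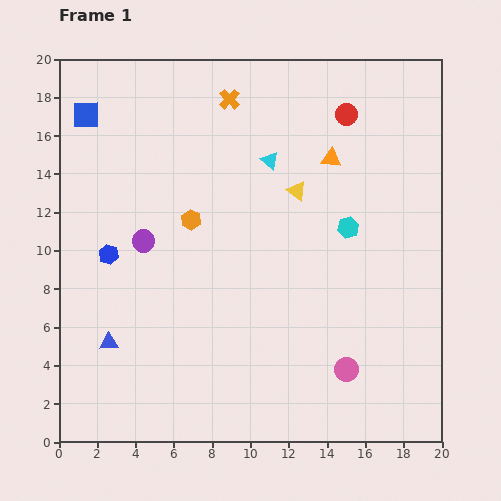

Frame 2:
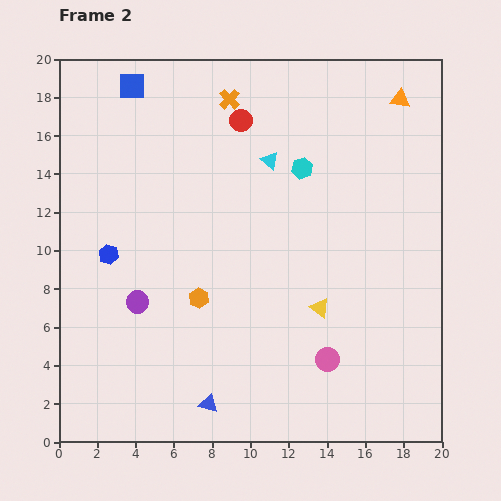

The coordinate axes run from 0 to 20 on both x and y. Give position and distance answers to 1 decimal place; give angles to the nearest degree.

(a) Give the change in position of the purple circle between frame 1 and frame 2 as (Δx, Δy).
(-0.3, -3.2)

The purple circle was at (4.4, 10.5) in frame 1 and (4.1, 7.3) in frame 2.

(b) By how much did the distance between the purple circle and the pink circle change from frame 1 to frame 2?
-2.2

Distance in frame 1: 12.5. Distance in frame 2: 10.3.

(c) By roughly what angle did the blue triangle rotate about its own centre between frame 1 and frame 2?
19° clockwise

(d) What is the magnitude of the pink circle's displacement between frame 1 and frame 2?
1.1

The pink circle moved from (15.0, 3.8) to (14.0, 4.3), a distance of √(1.0² + 0.5²) ≈ 1.1.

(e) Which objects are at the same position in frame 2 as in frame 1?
the orange cross, the cyan triangle, the blue hexagon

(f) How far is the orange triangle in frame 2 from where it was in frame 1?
4.8

The orange triangle moved from (14.2, 14.8) to (17.8, 17.9), a distance of √(3.6² + 3.1²) ≈ 4.8.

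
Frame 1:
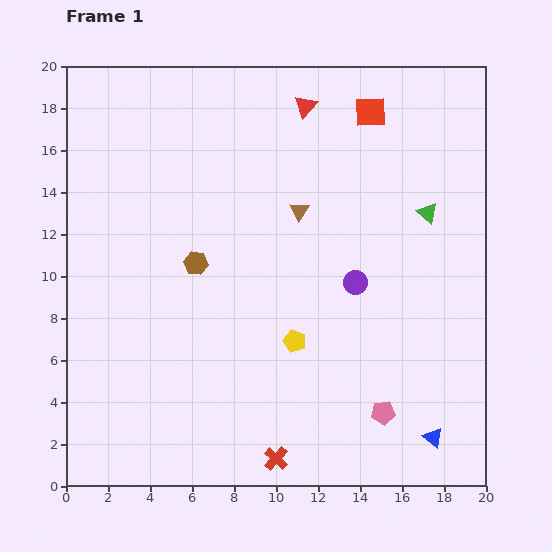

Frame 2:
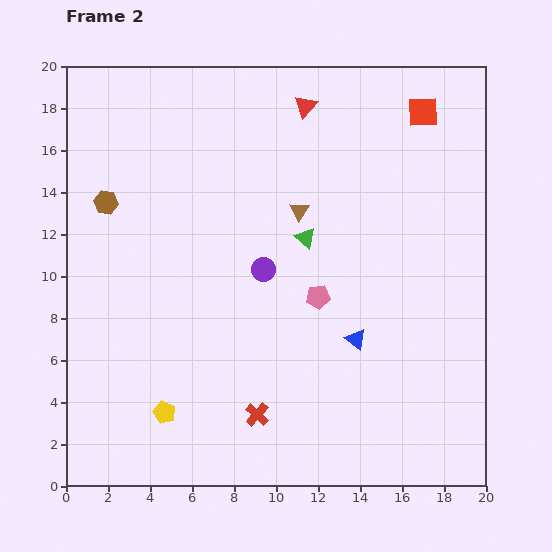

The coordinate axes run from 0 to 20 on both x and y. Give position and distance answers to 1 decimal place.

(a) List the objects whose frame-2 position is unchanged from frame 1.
the red triangle, the brown triangle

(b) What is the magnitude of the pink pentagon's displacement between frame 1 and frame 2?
6.3

The pink pentagon moved from (15.1, 3.5) to (12.0, 9.0), a distance of √(3.1² + 5.5²) ≈ 6.3.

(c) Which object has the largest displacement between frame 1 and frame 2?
the yellow pentagon

(moved 7.1; next 6.3)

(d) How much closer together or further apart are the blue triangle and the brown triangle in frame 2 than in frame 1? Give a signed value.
-5.9

Distance in frame 1: 12.6. Distance in frame 2: 6.7.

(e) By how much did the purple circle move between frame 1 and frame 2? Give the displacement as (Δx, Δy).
(-4.4, 0.6)

The purple circle was at (13.8, 9.7) in frame 1 and (9.4, 10.3) in frame 2.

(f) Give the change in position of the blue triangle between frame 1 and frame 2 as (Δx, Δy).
(-3.7, 4.7)

The blue triangle was at (17.5, 2.3) in frame 1 and (13.8, 7.0) in frame 2.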